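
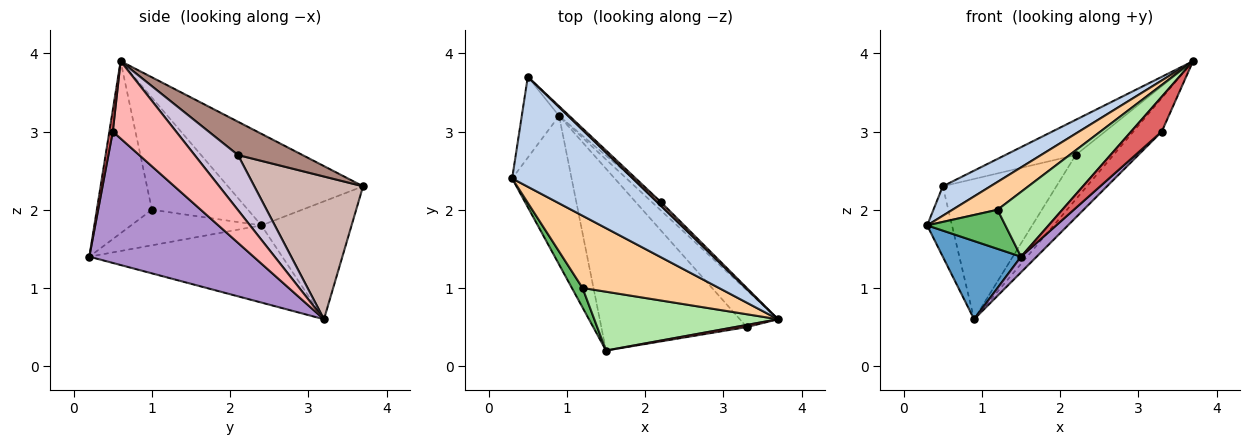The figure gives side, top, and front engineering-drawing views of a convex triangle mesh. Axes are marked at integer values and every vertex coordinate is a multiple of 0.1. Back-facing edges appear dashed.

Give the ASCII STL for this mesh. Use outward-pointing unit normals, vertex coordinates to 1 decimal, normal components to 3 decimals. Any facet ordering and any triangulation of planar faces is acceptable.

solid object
 facet normal -0.754 -0.306 -0.581
  outer loop
   vertex 0.9 3.2 0.6
   vertex 1.5 0.2 1.4
   vertex 0.3 2.4 1.8
  endloop
 endfacet
 facet normal -0.591 -0.209 0.779
  outer loop
   vertex 0.5 3.7 2.3
   vertex 0.3 2.4 1.8
   vertex 3.7 0.6 3.9
  endloop
 endfacet
 facet normal -0.922 0.254 -0.292
  outer loop
   vertex 0.5 3.7 2.3
   vertex 0.9 3.2 0.6
   vertex 0.3 2.4 1.8
  endloop
 endfacet
 facet normal -0.608 -0.285 0.741
  outer loop
   vertex 1.2 1.0 2.0
   vertex 3.7 0.6 3.9
   vertex 0.3 2.4 1.8
  endloop
 endfacet
 facet normal -0.830 -0.498 0.249
  outer loop
   vertex 1.2 1.0 2.0
   vertex 0.3 2.4 1.8
   vertex 1.5 0.2 1.4
  endloop
 endfacet
 facet normal -0.533 -0.626 0.569
  outer loop
   vertex 1.2 1.0 2.0
   vertex 1.5 0.2 1.4
   vertex 3.7 0.6 3.9
  endloop
 endfacet
 facet normal 0.111 -0.992 0.061
  outer loop
   vertex 3.3 0.5 3.0
   vertex 3.7 0.6 3.9
   vertex 1.5 0.2 1.4
  endloop
 endfacet
 facet normal 0.831 0.374 -0.411
  outer loop
   vertex 3.3 0.5 3.0
   vertex 0.9 3.2 0.6
   vertex 3.7 0.6 3.9
  endloop
 endfacet
 facet normal 0.669 -0.064 -0.741
  outer loop
   vertex 3.3 0.5 3.0
   vertex 1.5 0.2 1.4
   vertex 0.9 3.2 0.6
  endloop
 endfacet
 facet normal 0.749 0.651 -0.123
  outer loop
   vertex 2.2 2.1 2.7
   vertex 3.7 0.6 3.9
   vertex 0.9 3.2 0.6
  endloop
 endfacet
 facet normal 0.674 0.735 0.077
  outer loop
   vertex 2.2 2.1 2.7
   vertex 0.5 3.7 2.3
   vertex 3.7 0.6 3.9
  endloop
 endfacet
 facet normal 0.691 0.721 -0.050
  outer loop
   vertex 2.2 2.1 2.7
   vertex 0.9 3.2 0.6
   vertex 0.5 3.7 2.3
  endloop
 endfacet
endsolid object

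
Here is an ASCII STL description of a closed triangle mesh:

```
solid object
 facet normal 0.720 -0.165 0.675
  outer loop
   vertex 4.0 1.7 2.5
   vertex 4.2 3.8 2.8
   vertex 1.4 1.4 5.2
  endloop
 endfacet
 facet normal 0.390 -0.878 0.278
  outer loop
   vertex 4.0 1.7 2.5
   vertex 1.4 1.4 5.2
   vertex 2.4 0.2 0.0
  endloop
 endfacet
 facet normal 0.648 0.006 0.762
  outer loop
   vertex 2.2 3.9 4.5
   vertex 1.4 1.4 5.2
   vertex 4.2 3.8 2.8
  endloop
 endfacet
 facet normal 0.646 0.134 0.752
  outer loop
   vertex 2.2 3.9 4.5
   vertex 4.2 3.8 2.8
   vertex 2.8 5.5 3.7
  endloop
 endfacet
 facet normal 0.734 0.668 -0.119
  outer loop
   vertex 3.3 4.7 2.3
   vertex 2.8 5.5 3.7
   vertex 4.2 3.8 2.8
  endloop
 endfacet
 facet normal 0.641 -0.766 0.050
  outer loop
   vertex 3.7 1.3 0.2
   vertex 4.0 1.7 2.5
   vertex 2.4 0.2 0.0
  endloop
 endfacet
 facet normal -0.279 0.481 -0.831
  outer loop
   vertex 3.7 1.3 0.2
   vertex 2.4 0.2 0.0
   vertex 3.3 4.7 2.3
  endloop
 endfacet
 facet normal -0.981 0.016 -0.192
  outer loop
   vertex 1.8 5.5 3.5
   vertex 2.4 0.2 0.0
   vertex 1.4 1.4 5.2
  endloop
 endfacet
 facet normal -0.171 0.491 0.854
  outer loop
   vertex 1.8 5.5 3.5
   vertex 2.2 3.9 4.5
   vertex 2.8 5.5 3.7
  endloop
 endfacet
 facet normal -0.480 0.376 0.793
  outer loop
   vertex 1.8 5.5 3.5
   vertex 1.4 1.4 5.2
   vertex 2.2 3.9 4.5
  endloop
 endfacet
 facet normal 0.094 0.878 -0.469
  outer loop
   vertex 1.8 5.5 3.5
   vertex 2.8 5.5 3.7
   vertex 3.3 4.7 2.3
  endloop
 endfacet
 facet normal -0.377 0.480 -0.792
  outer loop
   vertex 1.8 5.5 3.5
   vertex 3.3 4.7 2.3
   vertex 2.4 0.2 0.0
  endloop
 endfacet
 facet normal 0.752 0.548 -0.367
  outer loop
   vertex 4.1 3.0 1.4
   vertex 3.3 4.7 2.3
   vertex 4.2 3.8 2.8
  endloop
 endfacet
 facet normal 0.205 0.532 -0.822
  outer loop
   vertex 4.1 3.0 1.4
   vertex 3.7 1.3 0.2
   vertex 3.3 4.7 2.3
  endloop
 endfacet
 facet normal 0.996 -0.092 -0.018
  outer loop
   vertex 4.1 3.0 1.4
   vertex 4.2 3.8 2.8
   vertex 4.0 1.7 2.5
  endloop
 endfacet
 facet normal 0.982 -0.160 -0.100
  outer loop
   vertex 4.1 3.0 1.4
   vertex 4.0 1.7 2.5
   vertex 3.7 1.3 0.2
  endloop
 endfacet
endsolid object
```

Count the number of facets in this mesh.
16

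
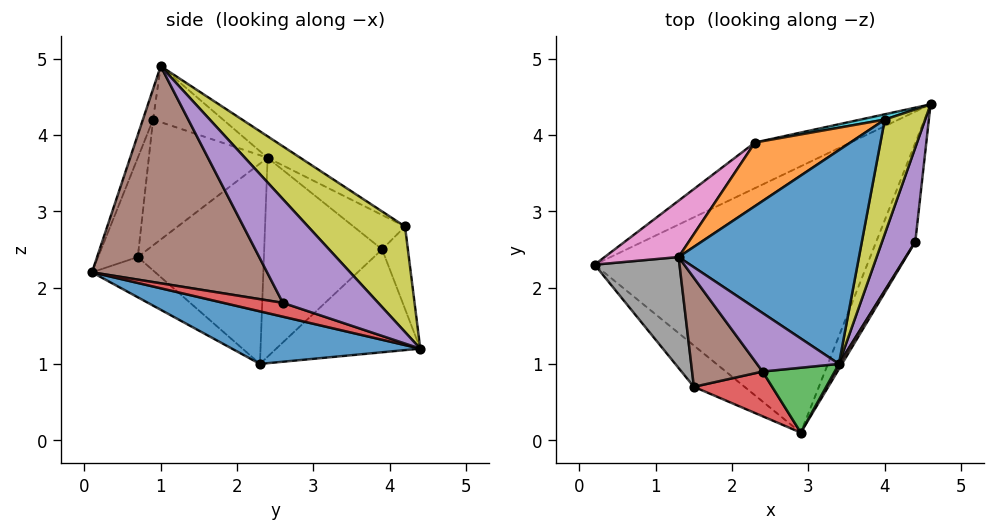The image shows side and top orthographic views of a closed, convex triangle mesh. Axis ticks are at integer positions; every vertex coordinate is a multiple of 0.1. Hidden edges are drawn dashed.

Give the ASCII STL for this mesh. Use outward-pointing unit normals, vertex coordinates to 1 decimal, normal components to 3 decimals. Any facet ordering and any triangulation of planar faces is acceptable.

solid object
 facet normal 0.181 -0.290 -0.940
  outer loop
   vertex 2.9 0.1 2.2
   vertex 0.2 2.3 1.0
   vertex 4.6 4.4 1.2
  endloop
 endfacet
 facet normal -0.388 0.848 -0.361
  outer loop
   vertex 2.3 3.9 2.5
   vertex 4.6 4.4 1.2
   vertex 0.2 2.3 1.0
  endloop
 endfacet
 facet normal -0.400 -0.766 -0.504
  outer loop
   vertex 1.5 0.7 2.4
   vertex 0.2 2.3 1.0
   vertex 2.9 0.1 2.2
  endloop
 endfacet
 facet normal 0.315 -0.331 -0.889
  outer loop
   vertex 4.4 2.6 1.8
   vertex 2.9 0.1 2.2
   vertex 4.6 4.4 1.2
  endloop
 endfacet
 facet normal 0.952 -0.004 0.305
  outer loop
   vertex 4.4 2.6 1.8
   vertex 4.6 4.4 1.2
   vertex 3.4 1.0 4.9
  endloop
 endfacet
 facet normal 0.858 -0.513 0.012
  outer loop
   vertex 4.4 2.6 1.8
   vertex 3.4 1.0 4.9
   vertex 2.9 0.1 2.2
  endloop
 endfacet
 facet normal -0.695 0.670 0.259
  outer loop
   vertex 1.3 2.4 3.7
   vertex 2.3 3.9 2.5
   vertex 0.2 2.3 1.0
  endloop
 endfacet
 facet normal -0.853 -0.377 0.361
  outer loop
   vertex 1.3 2.4 3.7
   vertex 0.2 2.3 1.0
   vertex 1.5 0.7 2.4
  endloop
 endfacet
 facet normal 0.932 0.060 0.357
  outer loop
   vertex 4.0 4.2 2.8
   vertex 3.4 1.0 4.9
   vertex 4.6 4.4 1.2
  endloop
 endfacet
 facet normal -0.183 0.982 0.054
  outer loop
   vertex 4.0 4.2 2.8
   vertex 4.6 4.4 1.2
   vertex 2.3 3.9 2.5
  endloop
 endfacet
 facet normal -0.098 0.559 0.823
  outer loop
   vertex 4.0 4.2 2.8
   vertex 1.3 2.4 3.7
   vertex 3.4 1.0 4.9
  endloop
 endfacet
 facet normal -0.242 0.699 0.672
  outer loop
   vertex 4.0 4.2 2.8
   vertex 2.3 3.9 2.5
   vertex 1.3 2.4 3.7
  endloop
 endfacet
 facet normal -0.143 -0.931 0.337
  outer loop
   vertex 2.4 0.9 4.2
   vertex 2.9 0.1 2.2
   vertex 3.4 1.0 4.9
  endloop
 endfacet
 facet normal -0.346 -0.898 0.273
  outer loop
   vertex 2.4 0.9 4.2
   vertex 1.5 0.7 2.4
   vertex 2.9 0.1 2.2
  endloop
 endfacet
 facet normal -0.559 -0.137 0.818
  outer loop
   vertex 2.4 0.9 4.2
   vertex 3.4 1.0 4.9
   vertex 1.3 2.4 3.7
  endloop
 endfacet
 facet normal -0.787 -0.430 0.441
  outer loop
   vertex 2.4 0.9 4.2
   vertex 1.3 2.4 3.7
   vertex 1.5 0.7 2.4
  endloop
 endfacet
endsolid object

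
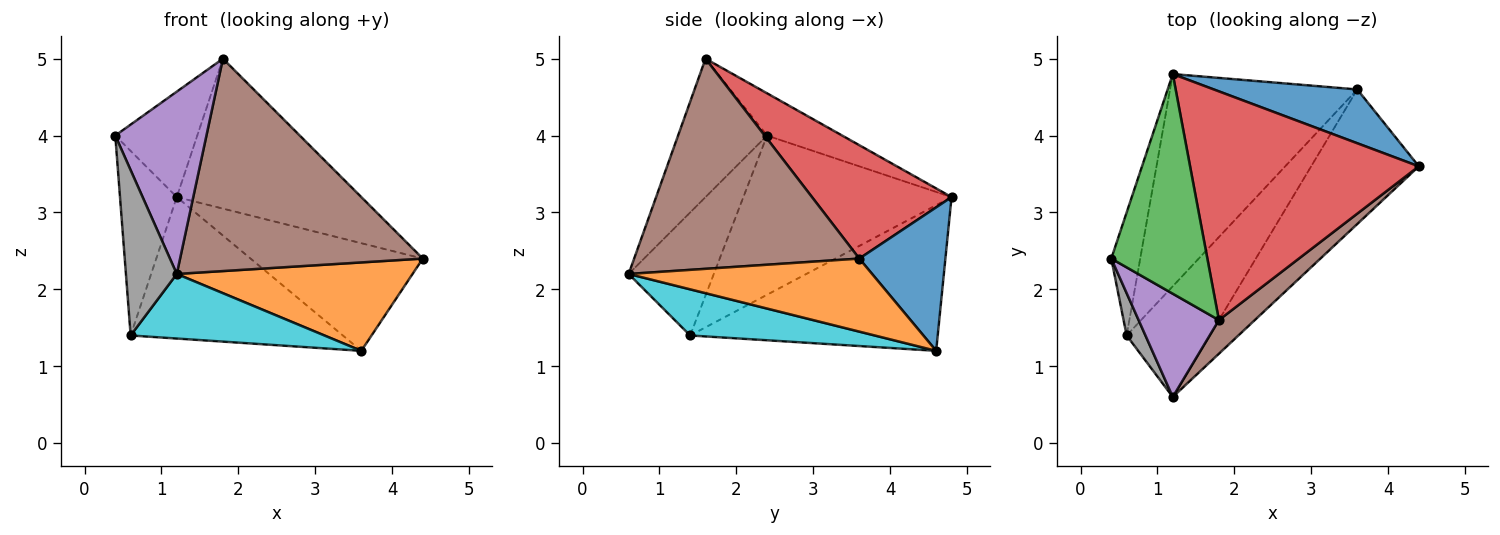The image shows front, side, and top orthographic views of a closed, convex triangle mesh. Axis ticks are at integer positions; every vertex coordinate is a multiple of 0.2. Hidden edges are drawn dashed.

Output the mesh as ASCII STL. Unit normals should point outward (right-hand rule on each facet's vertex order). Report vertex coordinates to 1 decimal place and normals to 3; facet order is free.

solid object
 facet normal 0.408 0.816 0.408
  outer loop
   vertex 3.6 4.6 1.2
   vertex 1.2 4.8 3.2
   vertex 4.4 3.6 2.4
  endloop
 endfacet
 facet normal 0.493 -0.478 -0.727
  outer loop
   vertex 3.6 4.6 1.2
   vertex 4.4 3.6 2.4
   vertex 1.2 0.6 2.2
  endloop
 endfacet
 facet normal -0.369 0.402 0.838
  outer loop
   vertex 1.8 1.6 5.0
   vertex 1.2 4.8 3.2
   vertex 0.4 2.4 4.0
  endloop
 endfacet
 facet normal 0.383 0.506 0.773
  outer loop
   vertex 1.8 1.6 5.0
   vertex 4.4 3.6 2.4
   vertex 1.2 4.8 3.2
  endloop
 endfacet
 facet normal -0.647 -0.663 0.376
  outer loop
   vertex 1.8 1.6 5.0
   vertex 0.4 2.4 4.0
   vertex 1.2 0.6 2.2
  endloop
 endfacet
 facet normal 0.676 -0.728 0.115
  outer loop
   vertex 1.8 1.6 5.0
   vertex 1.2 0.6 2.2
   vertex 4.4 3.6 2.4
  endloop
 endfacet
 facet normal -0.950 0.259 -0.173
  outer loop
   vertex 0.6 1.4 1.4
   vertex 0.4 2.4 4.0
   vertex 1.2 4.8 3.2
  endloop
 endfacet
 facet normal -0.851 -0.508 0.130
  outer loop
   vertex 0.6 1.4 1.4
   vertex 1.2 0.6 2.2
   vertex 0.4 2.4 4.0
  endloop
 endfacet
 facet normal -0.543 0.466 -0.699
  outer loop
   vertex 0.6 1.4 1.4
   vertex 1.2 4.8 3.2
   vertex 3.6 4.6 1.2
  endloop
 endfacet
 facet normal 0.433 -0.454 -0.779
  outer loop
   vertex 0.6 1.4 1.4
   vertex 3.6 4.6 1.2
   vertex 1.2 0.6 2.2
  endloop
 endfacet
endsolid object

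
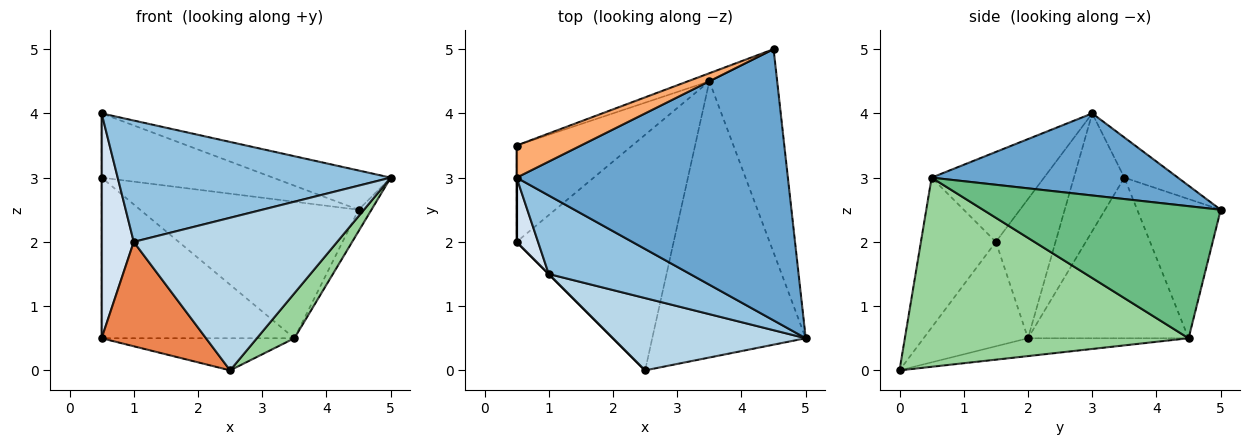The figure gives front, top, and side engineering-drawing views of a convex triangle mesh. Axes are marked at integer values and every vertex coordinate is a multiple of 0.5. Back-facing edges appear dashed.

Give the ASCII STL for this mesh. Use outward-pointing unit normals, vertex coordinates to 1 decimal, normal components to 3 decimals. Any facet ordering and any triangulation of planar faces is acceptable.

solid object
 facet normal 0.287 0.137 0.948
  outer loop
   vertex 4.5 5.0 2.5
   vertex 0.5 3.0 4.0
   vertex 5.0 0.5 3.0
  endloop
 endfacet
 facet normal -0.327 -0.793 0.513
  outer loop
   vertex 1.0 1.5 2.0
   vertex 5.0 0.5 3.0
   vertex 0.5 3.0 4.0
  endloop
 endfacet
 facet normal -0.316 -0.857 0.406
  outer loop
   vertex 1.0 1.5 2.0
   vertex 2.5 0.0 0.0
   vertex 5.0 0.5 3.0
  endloop
 endfacet
 facet normal -0.873 -0.470 0.134
  outer loop
   vertex 1.0 1.5 2.0
   vertex 0.5 3.0 4.0
   vertex 0.5 2.0 0.5
  endloop
 endfacet
 facet normal -0.707 -0.707 0.000
  outer loop
   vertex 1.0 1.5 2.0
   vertex 0.5 2.0 0.5
   vertex 2.5 0.0 0.0
  endloop
 endfacet
 facet normal -0.269 0.861 0.431
  outer loop
   vertex 0.5 3.5 3.0
   vertex 0.5 3.0 4.0
   vertex 4.5 5.0 2.5
  endloop
 endfacet
 facet normal -1.000 0.000 0.000
  outer loop
   vertex 0.5 3.5 3.0
   vertex 0.5 2.0 0.5
   vertex 0.5 3.0 4.0
  endloop
 endfacet
 facet normal -0.112 0.134 -0.985
  outer loop
   vertex 3.5 4.5 0.5
   vertex 2.5 0.0 0.0
   vertex 0.5 2.0 0.5
  endloop
 endfacet
 facet normal 0.889 0.048 -0.456
  outer loop
   vertex 3.5 4.5 0.5
   vertex 4.5 5.0 2.5
   vertex 5.0 0.5 3.0
  endloop
 endfacet
 facet normal 0.773 -0.102 -0.627
  outer loop
   vertex 3.5 4.5 0.5
   vertex 5.0 0.5 3.0
   vertex 2.5 0.0 0.0
  endloop
 endfacet
 facet normal -0.357 0.933 -0.055
  outer loop
   vertex 3.5 4.5 0.5
   vertex 0.5 3.5 3.0
   vertex 4.5 5.0 2.5
  endloop
 endfacet
 facet normal -0.581 0.698 -0.419
  outer loop
   vertex 3.5 4.5 0.5
   vertex 0.5 2.0 0.5
   vertex 0.5 3.5 3.0
  endloop
 endfacet
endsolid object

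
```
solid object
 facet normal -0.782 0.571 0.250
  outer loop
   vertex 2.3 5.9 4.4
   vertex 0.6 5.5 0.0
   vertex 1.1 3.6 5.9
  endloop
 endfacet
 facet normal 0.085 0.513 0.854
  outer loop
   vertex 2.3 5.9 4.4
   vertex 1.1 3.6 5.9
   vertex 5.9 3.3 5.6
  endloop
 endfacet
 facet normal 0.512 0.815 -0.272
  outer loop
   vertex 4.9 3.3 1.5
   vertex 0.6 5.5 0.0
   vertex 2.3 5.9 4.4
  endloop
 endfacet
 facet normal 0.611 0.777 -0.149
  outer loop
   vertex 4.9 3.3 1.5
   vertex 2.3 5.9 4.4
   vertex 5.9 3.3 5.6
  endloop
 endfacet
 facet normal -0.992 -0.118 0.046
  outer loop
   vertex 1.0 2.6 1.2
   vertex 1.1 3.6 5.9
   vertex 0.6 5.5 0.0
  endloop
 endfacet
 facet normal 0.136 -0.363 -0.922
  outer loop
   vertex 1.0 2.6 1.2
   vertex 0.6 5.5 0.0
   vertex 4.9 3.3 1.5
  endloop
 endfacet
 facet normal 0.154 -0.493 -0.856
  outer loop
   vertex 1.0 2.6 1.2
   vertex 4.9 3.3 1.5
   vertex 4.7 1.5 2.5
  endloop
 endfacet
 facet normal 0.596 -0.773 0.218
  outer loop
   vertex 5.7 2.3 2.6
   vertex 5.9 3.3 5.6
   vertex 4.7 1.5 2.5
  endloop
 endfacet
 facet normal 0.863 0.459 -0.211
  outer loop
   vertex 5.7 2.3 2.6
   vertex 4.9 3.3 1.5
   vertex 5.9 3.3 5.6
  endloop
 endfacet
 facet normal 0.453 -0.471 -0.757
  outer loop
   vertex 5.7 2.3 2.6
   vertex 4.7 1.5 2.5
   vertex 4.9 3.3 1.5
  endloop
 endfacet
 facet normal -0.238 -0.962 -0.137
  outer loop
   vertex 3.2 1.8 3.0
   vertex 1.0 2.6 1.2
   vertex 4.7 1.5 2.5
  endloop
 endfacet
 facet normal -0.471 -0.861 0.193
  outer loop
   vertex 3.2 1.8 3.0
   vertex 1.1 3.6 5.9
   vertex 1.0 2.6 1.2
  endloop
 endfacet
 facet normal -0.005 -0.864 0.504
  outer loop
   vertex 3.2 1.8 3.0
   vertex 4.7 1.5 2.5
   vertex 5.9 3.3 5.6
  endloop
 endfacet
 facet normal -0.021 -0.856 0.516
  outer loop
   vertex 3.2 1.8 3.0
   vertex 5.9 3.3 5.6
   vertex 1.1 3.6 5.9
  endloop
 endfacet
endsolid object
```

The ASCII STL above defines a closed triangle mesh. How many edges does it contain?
21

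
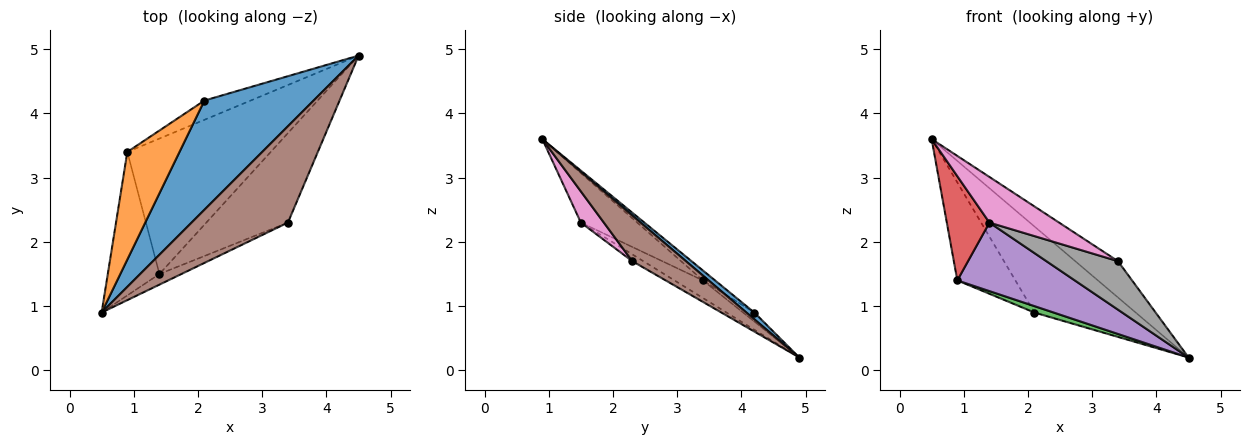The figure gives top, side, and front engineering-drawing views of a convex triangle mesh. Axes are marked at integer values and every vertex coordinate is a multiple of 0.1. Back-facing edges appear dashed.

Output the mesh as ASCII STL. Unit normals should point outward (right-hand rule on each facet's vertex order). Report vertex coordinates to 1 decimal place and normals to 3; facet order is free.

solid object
 facet normal 0.048 0.618 0.784
  outer loop
   vertex 2.1 4.2 0.9
   vertex 0.5 0.9 3.6
   vertex 4.5 4.9 0.2
  endloop
 endfacet
 facet normal -0.139 0.667 0.732
  outer loop
   vertex 0.9 3.4 1.4
   vertex 0.5 0.9 3.6
   vertex 2.1 4.2 0.9
  endloop
 endfacet
 facet normal -0.181 -0.311 -0.933
  outer loop
   vertex 0.9 3.4 1.4
   vertex 2.1 4.2 0.9
   vertex 4.5 4.9 0.2
  endloop
 endfacet
 facet normal -0.613 -0.464 -0.639
  outer loop
   vertex 1.4 1.5 2.3
   vertex 0.5 0.9 3.6
   vertex 0.9 3.4 1.4
  endloop
 endfacet
 facet normal -0.109 -0.449 -0.887
  outer loop
   vertex 1.4 1.5 2.3
   vertex 0.9 3.4 1.4
   vertex 4.5 4.9 0.2
  endloop
 endfacet
 facet normal 0.405 0.322 0.856
  outer loop
   vertex 3.4 2.3 1.7
   vertex 4.5 4.9 0.2
   vertex 0.5 0.9 3.6
  endloop
 endfacet
 facet normal 0.306 -0.927 -0.216
  outer loop
   vertex 3.4 2.3 1.7
   vertex 0.5 0.9 3.6
   vertex 1.4 1.5 2.3
  endloop
 endfacet
 facet normal -0.073 -0.475 -0.877
  outer loop
   vertex 3.4 2.3 1.7
   vertex 1.4 1.5 2.3
   vertex 4.5 4.9 0.2
  endloop
 endfacet
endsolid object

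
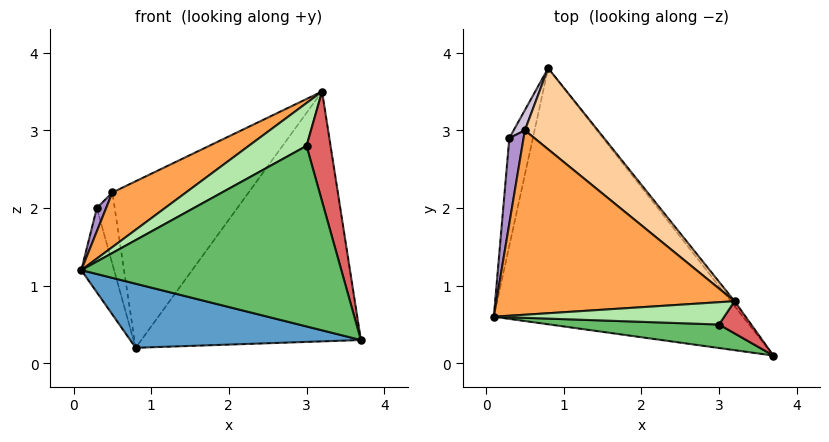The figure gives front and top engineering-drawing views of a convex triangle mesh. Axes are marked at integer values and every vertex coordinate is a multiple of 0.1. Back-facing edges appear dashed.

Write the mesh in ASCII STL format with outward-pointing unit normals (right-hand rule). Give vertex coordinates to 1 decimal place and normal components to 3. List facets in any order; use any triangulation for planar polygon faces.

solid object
 facet normal -0.266 -0.234 -0.935
  outer loop
   vertex 0.8 3.8 0.2
   vertex 3.7 0.1 0.3
   vertex 0.1 0.6 1.2
  endloop
 endfacet
 facet normal 0.787 0.617 -0.012
  outer loop
   vertex 3.2 0.8 3.5
   vertex 3.7 0.1 0.3
   vertex 0.8 3.8 0.2
  endloop
 endfacet
 facet normal -0.570 -0.233 0.788
  outer loop
   vertex 0.5 3.0 2.2
   vertex 0.1 0.6 1.2
   vertex 3.2 0.8 3.5
  endloop
 endfacet
 facet normal 0.463 0.797 0.388
  outer loop
   vertex 0.5 3.0 2.2
   vertex 3.2 0.8 3.5
   vertex 0.8 3.8 0.2
  endloop
 endfacet
 facet normal -0.105 -0.986 0.128
  outer loop
   vertex 3.0 0.5 2.8
   vertex 0.1 0.6 1.2
   vertex 3.7 0.1 0.3
  endloop
 endfacet
 facet normal -0.274 -0.853 0.444
  outer loop
   vertex 3.0 0.5 2.8
   vertex 3.2 0.8 3.5
   vertex 0.1 0.6 1.2
  endloop
 endfacet
 facet normal 0.415 -0.873 0.256
  outer loop
   vertex 3.0 0.5 2.8
   vertex 3.7 0.1 0.3
   vertex 3.2 0.8 3.5
  endloop
 endfacet
 facet normal -0.969 0.152 -0.193
  outer loop
   vertex 0.3 2.9 2.0
   vertex 0.8 3.8 0.2
   vertex 0.1 0.6 1.2
  endloop
 endfacet
 facet normal -0.640 -0.202 0.741
  outer loop
   vertex 0.3 2.9 2.0
   vertex 0.1 0.6 1.2
   vertex 0.5 3.0 2.2
  endloop
 endfacet
 facet normal -0.602 0.769 0.217
  outer loop
   vertex 0.3 2.9 2.0
   vertex 0.5 3.0 2.2
   vertex 0.8 3.8 0.2
  endloop
 endfacet
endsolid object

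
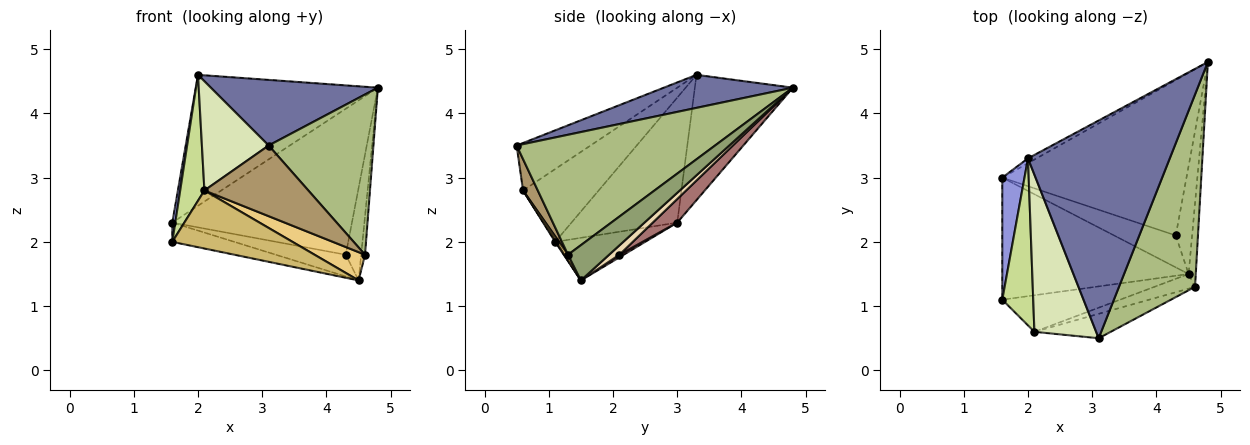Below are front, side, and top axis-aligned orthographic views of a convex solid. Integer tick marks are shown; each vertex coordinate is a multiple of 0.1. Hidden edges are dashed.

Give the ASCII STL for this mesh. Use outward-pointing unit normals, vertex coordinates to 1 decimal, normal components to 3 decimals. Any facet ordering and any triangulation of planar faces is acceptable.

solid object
 facet normal 0.218 -0.282 0.935
  outer loop
   vertex 2.0 3.3 4.6
   vertex 3.1 0.5 3.5
   vertex 4.8 4.8 4.4
  endloop
 endfacet
 facet normal -0.220 0.152 -0.963
  outer loop
   vertex 1.6 3.0 2.3
   vertex 4.5 1.5 1.4
   vertex 1.6 1.1 2.0
  endloop
 endfacet
 facet normal -0.984 -0.028 0.175
  outer loop
   vertex 1.6 3.0 2.3
   vertex 1.6 1.1 2.0
   vertex 2.0 3.3 4.6
  endloop
 endfacet
 facet normal -0.474 0.880 -0.032
  outer loop
   vertex 1.6 3.0 2.3
   vertex 2.0 3.3 4.6
   vertex 4.8 4.8 4.4
  endloop
 endfacet
 facet normal 0.976 0.091 -0.198
  outer loop
   vertex 4.6 1.3 1.8
   vertex 4.5 1.5 1.4
   vertex 4.8 4.8 4.4
  endloop
 endfacet
 facet normal 0.771 -0.407 0.489
  outer loop
   vertex 4.6 1.3 1.8
   vertex 4.8 4.8 4.4
   vertex 3.1 0.5 3.5
  endloop
 endfacet
 facet normal -0.883 -0.283 0.375
  outer loop
   vertex 2.1 0.6 2.8
   vertex 2.0 3.3 4.6
   vertex 1.6 1.1 2.0
  endloop
 endfacet
 facet normal -0.534 -0.483 0.694
  outer loop
   vertex 2.1 0.6 2.8
   vertex 3.1 0.5 3.5
   vertex 2.0 3.3 4.6
  endloop
 endfacet
 facet normal 0.133 -0.937 -0.324
  outer loop
   vertex 2.1 0.6 2.8
   vertex 4.6 1.3 1.8
   vertex 3.1 0.5 3.5
  endloop
 endfacet
 facet normal 0.006 -0.846 -0.533
  outer loop
   vertex 2.1 0.6 2.8
   vertex 1.6 1.1 2.0
   vertex 4.5 1.5 1.4
  endloop
 endfacet
 facet normal 0.064 -0.886 -0.459
  outer loop
   vertex 2.1 0.6 2.8
   vertex 4.5 1.5 1.4
   vertex 4.6 1.3 1.8
  endloop
 endfacet
 facet normal 0.398 0.597 -0.697
  outer loop
   vertex 4.3 2.1 1.8
   vertex 4.8 4.8 4.4
   vertex 4.5 1.5 1.4
  endloop
 endfacet
 facet normal 0.093 0.682 -0.726
  outer loop
   vertex 4.3 2.1 1.8
   vertex 1.6 3.0 2.3
   vertex 4.8 4.8 4.4
  endloop
 endfacet
 facet normal 0.034 0.562 -0.826
  outer loop
   vertex 4.3 2.1 1.8
   vertex 4.5 1.5 1.4
   vertex 1.6 3.0 2.3
  endloop
 endfacet
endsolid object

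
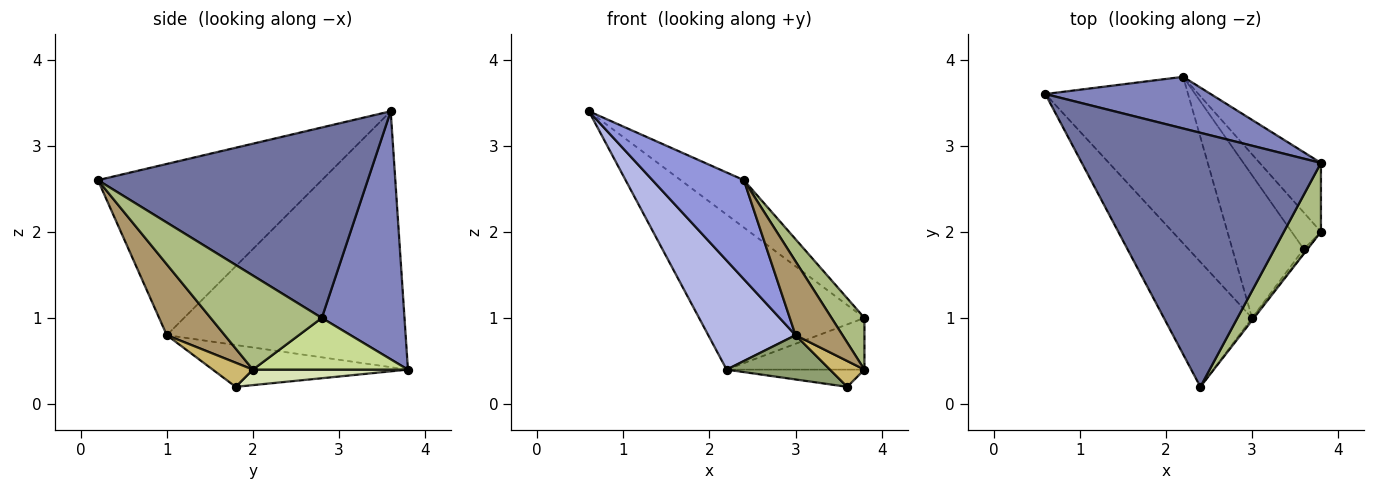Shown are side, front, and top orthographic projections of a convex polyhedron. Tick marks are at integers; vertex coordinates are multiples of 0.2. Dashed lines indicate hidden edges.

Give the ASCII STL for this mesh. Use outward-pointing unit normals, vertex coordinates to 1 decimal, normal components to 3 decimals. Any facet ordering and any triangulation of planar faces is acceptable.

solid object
 facet normal 0.617 0.144 0.774
  outer loop
   vertex 2.4 0.2 2.6
   vertex 3.8 2.8 1.0
   vertex 0.6 3.6 3.4
  endloop
 endfacet
 facet normal 0.429 0.857 0.286
  outer loop
   vertex 2.2 3.8 0.4
   vertex 0.6 3.6 3.4
   vertex 3.8 2.8 1.0
  endloop
 endfacet
 facet normal -0.836 -0.341 -0.430
  outer loop
   vertex 3.0 1.0 0.8
   vertex 2.4 0.2 2.6
   vertex 0.6 3.6 3.4
  endloop
 endfacet
 facet normal -0.832 -0.304 -0.464
  outer loop
   vertex 3.0 1.0 0.8
   vertex 0.6 3.6 3.4
   vertex 2.2 3.8 0.4
  endloop
 endfacet
 facet normal -0.489 -0.259 -0.833
  outer loop
   vertex 3.0 1.0 0.8
   vertex 2.2 3.8 0.4
   vertex 3.6 1.8 0.2
  endloop
 endfacet
 facet normal 0.897 -0.265 0.354
  outer loop
   vertex 3.8 2.0 0.4
   vertex 3.8 2.8 1.0
   vertex 2.4 0.2 2.6
  endloop
 endfacet
 facet normal 0.559 0.497 -0.663
  outer loop
   vertex 3.8 2.0 0.4
   vertex 2.2 3.8 0.4
   vertex 3.8 2.8 1.0
  endloop
 endfacet
 facet normal 0.432 0.384 -0.816
  outer loop
   vertex 3.8 2.0 0.4
   vertex 3.6 1.8 0.2
   vertex 2.2 3.8 0.4
  endloop
 endfacet
 facet normal 0.777 -0.630 -0.021
  outer loop
   vertex 3.8 2.0 0.4
   vertex 2.4 0.2 2.6
   vertex 3.0 1.0 0.8
  endloop
 endfacet
 facet normal 0.755 -0.647 -0.108
  outer loop
   vertex 3.8 2.0 0.4
   vertex 3.0 1.0 0.8
   vertex 3.6 1.8 0.2
  endloop
 endfacet
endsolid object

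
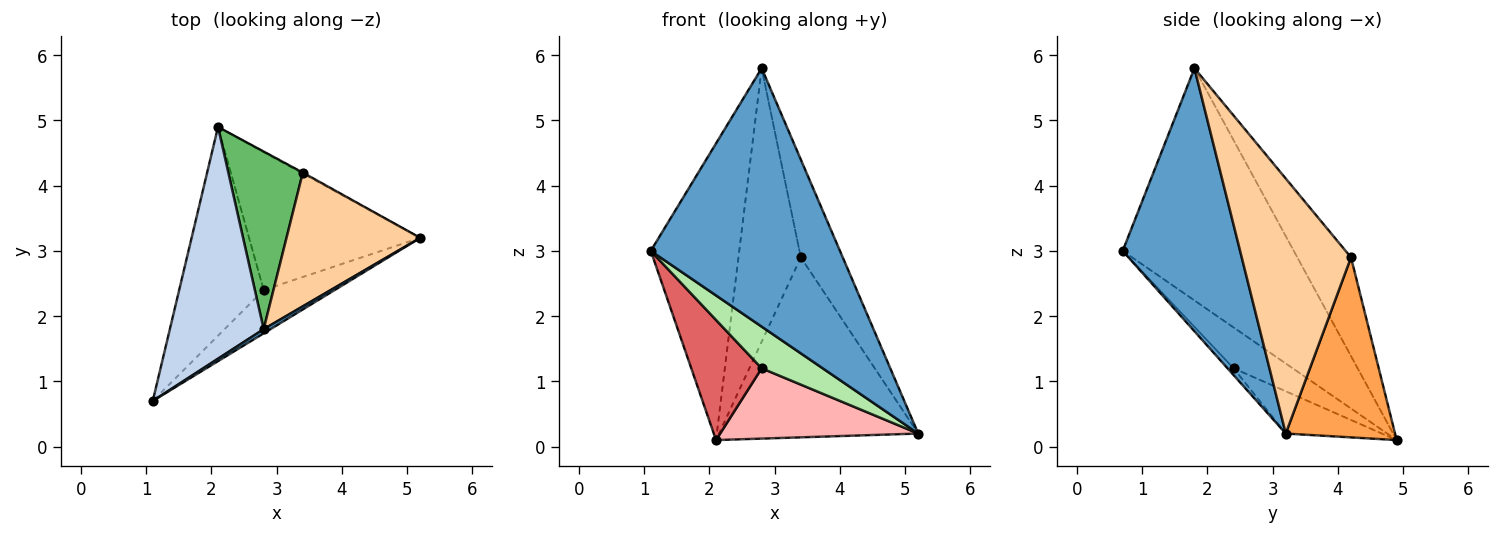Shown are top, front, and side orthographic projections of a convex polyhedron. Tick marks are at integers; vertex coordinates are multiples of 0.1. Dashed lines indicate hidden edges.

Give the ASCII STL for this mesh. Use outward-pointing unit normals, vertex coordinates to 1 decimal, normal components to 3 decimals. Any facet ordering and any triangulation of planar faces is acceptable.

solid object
 facet normal 0.527 -0.850 0.014
  outer loop
   vertex 2.8 1.8 5.8
   vertex 1.1 0.7 3.0
   vertex 5.2 3.2 0.2
  endloop
 endfacet
 facet normal -0.836 0.432 0.338
  outer loop
   vertex 2.8 1.8 5.8
   vertex 2.1 4.9 0.1
   vertex 1.1 0.7 3.0
  endloop
 endfacet
 facet normal 0.481 0.877 -0.004
  outer loop
   vertex 3.4 4.2 2.9
   vertex 5.2 3.2 0.2
   vertex 2.1 4.9 0.1
  endloop
 endfacet
 facet normal 0.838 0.322 0.440
  outer loop
   vertex 3.4 4.2 2.9
   vertex 2.8 1.8 5.8
   vertex 5.2 3.2 0.2
  endloop
 endfacet
 facet normal -0.585 0.680 0.442
  outer loop
   vertex 3.4 4.2 2.9
   vertex 2.1 4.9 0.1
   vertex 2.8 1.8 5.8
  endloop
 endfacet
 facet normal -0.069 -0.692 -0.719
  outer loop
   vertex 2.8 2.4 1.2
   vertex 5.2 3.2 0.2
   vertex 1.1 0.7 3.0
  endloop
 endfacet
 facet normal -0.386 -0.460 -0.799
  outer loop
   vertex 2.8 2.4 1.2
   vertex 1.1 0.7 3.0
   vertex 2.1 4.9 0.1
  endloop
 endfacet
 facet normal -0.215 -0.443 -0.870
  outer loop
   vertex 2.8 2.4 1.2
   vertex 2.1 4.9 0.1
   vertex 5.2 3.2 0.2
  endloop
 endfacet
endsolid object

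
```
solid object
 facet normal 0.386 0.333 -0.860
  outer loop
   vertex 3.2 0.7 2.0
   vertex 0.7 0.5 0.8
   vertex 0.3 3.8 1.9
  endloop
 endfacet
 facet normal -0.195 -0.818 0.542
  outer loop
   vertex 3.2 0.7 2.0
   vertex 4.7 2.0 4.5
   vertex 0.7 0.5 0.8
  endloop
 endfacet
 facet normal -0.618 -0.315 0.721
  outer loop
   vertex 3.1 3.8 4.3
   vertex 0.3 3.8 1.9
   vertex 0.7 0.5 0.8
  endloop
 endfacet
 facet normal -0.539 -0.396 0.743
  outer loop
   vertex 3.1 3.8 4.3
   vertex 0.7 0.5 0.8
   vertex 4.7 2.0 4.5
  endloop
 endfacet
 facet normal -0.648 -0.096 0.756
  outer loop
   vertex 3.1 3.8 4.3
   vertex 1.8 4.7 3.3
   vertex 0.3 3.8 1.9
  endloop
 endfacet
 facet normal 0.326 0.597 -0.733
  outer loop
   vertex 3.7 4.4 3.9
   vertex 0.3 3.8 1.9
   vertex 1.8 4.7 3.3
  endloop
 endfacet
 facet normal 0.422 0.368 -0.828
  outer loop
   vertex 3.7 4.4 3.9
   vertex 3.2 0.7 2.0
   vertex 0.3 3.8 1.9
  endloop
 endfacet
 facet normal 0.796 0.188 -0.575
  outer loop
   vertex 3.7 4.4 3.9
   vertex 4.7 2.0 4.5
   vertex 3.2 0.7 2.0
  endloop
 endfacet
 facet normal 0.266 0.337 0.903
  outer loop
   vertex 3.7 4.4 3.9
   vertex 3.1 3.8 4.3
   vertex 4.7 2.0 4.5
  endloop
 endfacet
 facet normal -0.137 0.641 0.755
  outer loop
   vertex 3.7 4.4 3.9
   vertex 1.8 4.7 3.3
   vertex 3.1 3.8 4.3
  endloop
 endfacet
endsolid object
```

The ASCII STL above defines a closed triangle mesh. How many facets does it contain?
10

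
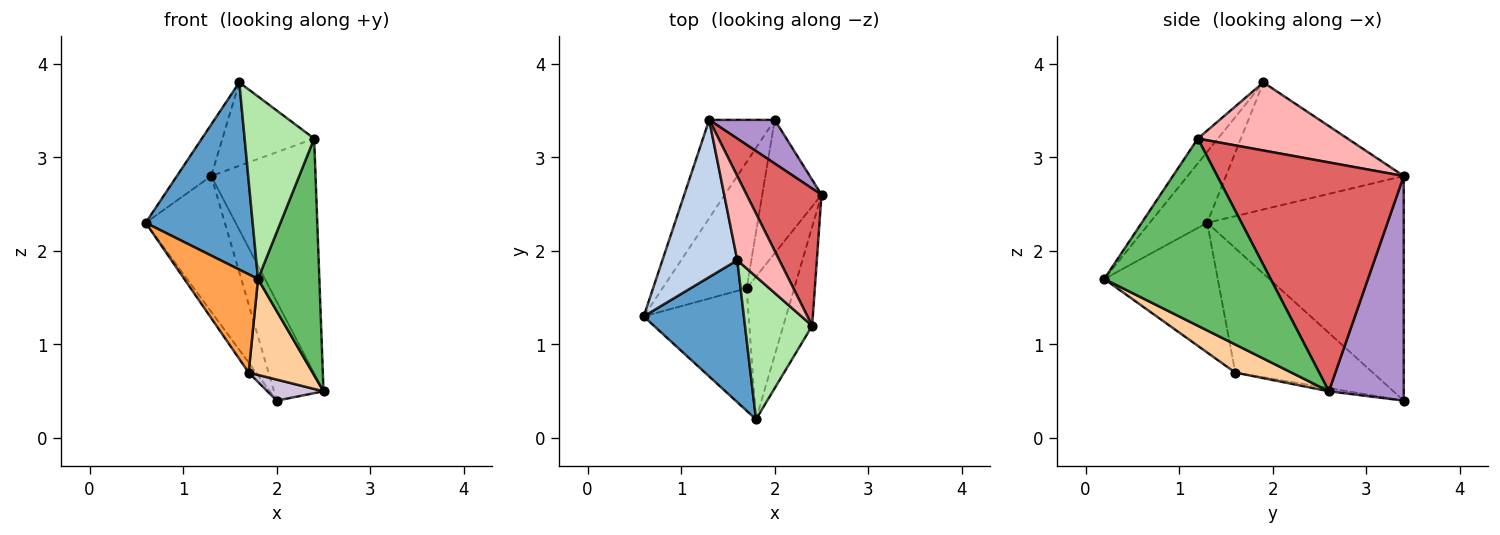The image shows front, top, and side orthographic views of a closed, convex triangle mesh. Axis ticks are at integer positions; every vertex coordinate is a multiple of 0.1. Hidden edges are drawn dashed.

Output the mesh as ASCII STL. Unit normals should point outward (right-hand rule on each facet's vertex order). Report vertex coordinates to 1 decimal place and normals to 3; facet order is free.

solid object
 facet normal -0.394 -0.732 0.555
  outer loop
   vertex 1.6 1.9 3.8
   vertex 0.6 1.3 2.3
   vertex 1.8 0.2 1.7
  endloop
 endfacet
 facet normal -0.850 0.164 0.501
  outer loop
   vertex 1.3 3.4 2.8
   vertex 0.6 1.3 2.3
   vertex 1.6 1.9 3.8
  endloop
 endfacet
 facet normal -0.694 -0.451 -0.562
  outer loop
   vertex 1.7 1.6 0.7
   vertex 1.8 0.2 1.7
   vertex 0.6 1.3 2.3
  endloop
 endfacet
 facet normal 0.440 -0.501 -0.745
  outer loop
   vertex 1.7 1.6 0.7
   vertex 2.5 2.6 0.5
   vertex 1.8 0.2 1.7
  endloop
 endfacet
 facet normal 0.929 -0.342 -0.143
  outer loop
   vertex 2.4 1.2 3.2
   vertex 1.8 0.2 1.7
   vertex 2.5 2.6 0.5
  endloop
 endfacet
 facet normal -0.222 -0.768 0.601
  outer loop
   vertex 2.4 1.2 3.2
   vertex 1.6 1.9 3.8
   vertex 1.8 0.2 1.7
  endloop
 endfacet
 facet normal 0.839 0.469 0.275
  outer loop
   vertex 2.4 1.2 3.2
   vertex 2.5 2.6 0.5
   vertex 1.3 3.4 2.8
  endloop
 endfacet
 facet normal 0.754 0.462 0.467
  outer loop
   vertex 2.4 1.2 3.2
   vertex 1.3 3.4 2.8
   vertex 1.6 1.9 3.8
  endloop
 endfacet
 facet normal 0.810 0.536 0.236
  outer loop
   vertex 2.0 3.4 0.4
   vertex 1.3 3.4 2.8
   vertex 2.5 2.6 0.5
  endloop
 endfacet
 facet normal -0.052 -0.156 -0.986
  outer loop
   vertex 2.0 3.4 0.4
   vertex 2.5 2.6 0.5
   vertex 1.7 1.6 0.7
  endloop
 endfacet
 facet normal -0.895 0.361 -0.261
  outer loop
   vertex 2.0 3.4 0.4
   vertex 0.6 1.3 2.3
   vertex 1.3 3.4 2.8
  endloop
 endfacet
 facet normal -0.827 0.044 -0.560
  outer loop
   vertex 2.0 3.4 0.4
   vertex 1.7 1.6 0.7
   vertex 0.6 1.3 2.3
  endloop
 endfacet
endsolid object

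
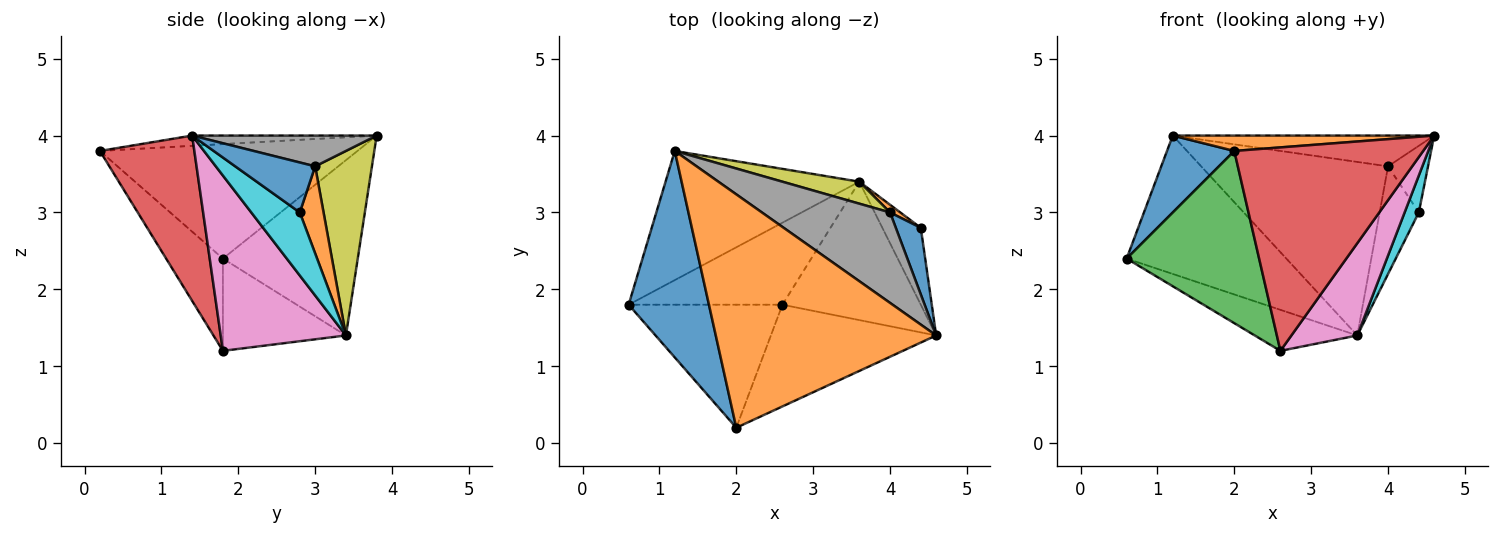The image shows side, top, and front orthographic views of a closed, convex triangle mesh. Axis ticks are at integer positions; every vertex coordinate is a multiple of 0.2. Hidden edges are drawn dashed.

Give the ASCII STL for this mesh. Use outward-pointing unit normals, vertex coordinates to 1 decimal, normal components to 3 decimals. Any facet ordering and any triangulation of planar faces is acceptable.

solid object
 facet normal -0.801 -0.209 0.562
  outer loop
   vertex 2.0 0.2 3.8
   vertex 1.2 3.8 4.0
   vertex 0.6 1.8 2.4
  endloop
 endfacet
 facet normal -0.046 -0.066 0.997
  outer loop
   vertex 2.0 0.2 3.8
   vertex 4.6 1.4 4.0
   vertex 1.2 3.8 4.0
  endloop
 endfacet
 facet normal -0.329 -0.768 -0.549
  outer loop
   vertex 2.0 0.2 3.8
   vertex 0.6 1.8 2.4
   vertex 2.6 1.8 1.2
  endloop
 endfacet
 facet normal 0.408 -0.816 -0.408
  outer loop
   vertex 2.0 0.2 3.8
   vertex 2.6 1.8 1.2
   vertex 4.6 1.4 4.0
  endloop
 endfacet
 facet normal -0.525 0.622 -0.581
  outer loop
   vertex 3.6 3.4 1.4
   vertex 0.6 1.8 2.4
   vertex 1.2 3.8 4.0
  endloop
 endfacet
 facet normal -0.473 0.394 -0.788
  outer loop
   vertex 3.6 3.4 1.4
   vertex 2.6 1.8 1.2
   vertex 0.6 1.8 2.4
  endloop
 endfacet
 facet normal 0.725 -0.382 -0.573
  outer loop
   vertex 3.6 3.4 1.4
   vertex 4.6 1.4 4.0
   vertex 2.6 1.8 1.2
  endloop
 endfacet
 facet normal 0.222 0.314 0.923
  outer loop
   vertex 4.0 3.0 3.6
   vertex 1.2 3.8 4.0
   vertex 4.6 1.4 4.0
  endloop
 endfacet
 facet normal 0.289 0.950 0.120
  outer loop
   vertex 4.0 3.0 3.6
   vertex 3.6 3.4 1.4
   vertex 1.2 3.8 4.0
  endloop
 endfacet
 facet normal 0.828 -0.242 -0.505
  outer loop
   vertex 4.4 2.8 3.0
   vertex 4.6 1.4 4.0
   vertex 3.6 3.4 1.4
  endloop
 endfacet
 facet normal 0.816 0.408 0.408
  outer loop
   vertex 4.4 2.8 3.0
   vertex 4.0 3.0 3.6
   vertex 4.6 1.4 4.0
  endloop
 endfacet
 facet normal 0.518 0.853 0.061
  outer loop
   vertex 4.4 2.8 3.0
   vertex 3.6 3.4 1.4
   vertex 4.0 3.0 3.6
  endloop
 endfacet
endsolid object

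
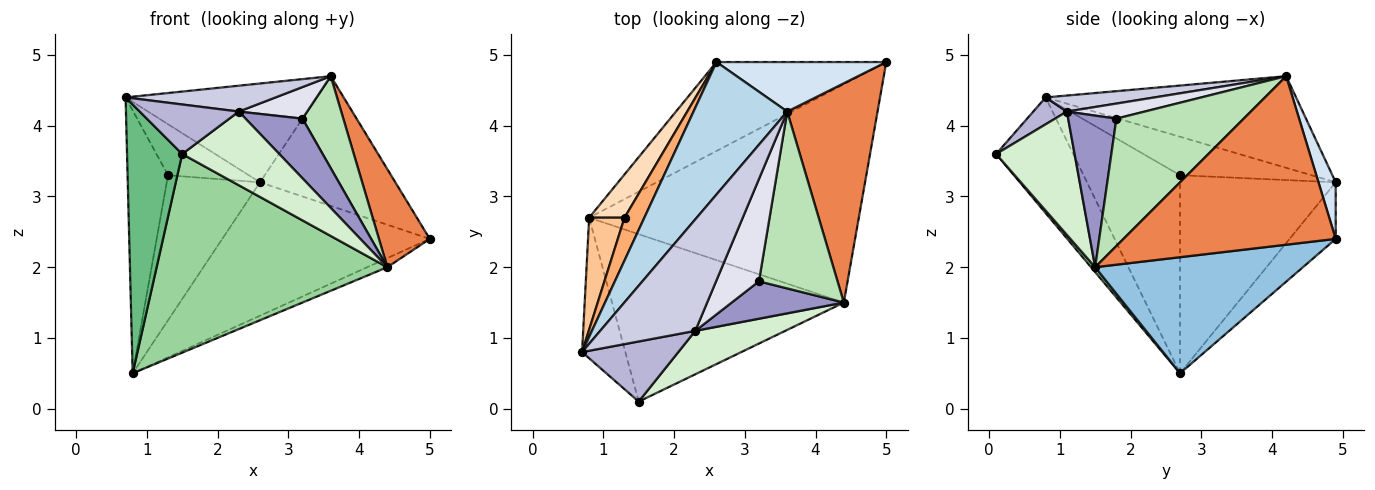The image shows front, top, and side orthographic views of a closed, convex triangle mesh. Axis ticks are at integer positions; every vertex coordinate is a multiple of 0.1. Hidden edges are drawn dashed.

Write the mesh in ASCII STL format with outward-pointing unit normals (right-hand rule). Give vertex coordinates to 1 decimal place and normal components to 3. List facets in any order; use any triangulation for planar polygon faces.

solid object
 facet normal -0.182 0.818 -0.545
  outer loop
   vertex 0.8 2.7 0.5
   vertex 2.6 4.9 3.2
   vertex 5.0 4.9 2.4
  endloop
 endfacet
 facet normal 0.395 0.038 -0.918
  outer loop
   vertex 4.4 1.5 2.0
   vertex 0.8 2.7 0.5
   vertex 5.0 4.9 2.4
  endloop
 endfacet
 facet normal -0.617 0.471 0.631
  outer loop
   vertex 3.6 4.2 4.7
   vertex 2.6 4.9 3.2
   vertex 0.7 0.8 4.4
  endloop
 endfacet
 facet normal 0.118 0.928 0.354
  outer loop
   vertex 3.6 4.2 4.7
   vertex 5.0 4.9 2.4
   vertex 2.6 4.9 3.2
  endloop
 endfacet
 facet normal 0.862 -0.207 0.462
  outer loop
   vertex 3.6 4.2 4.7
   vertex 4.4 1.5 2.0
   vertex 5.0 4.9 2.4
  endloop
 endfacet
 facet normal -0.780 0.479 0.402
  outer loop
   vertex 1.3 2.7 3.3
   vertex 0.7 0.8 4.4
   vertex 2.6 4.9 3.2
  endloop
 endfacet
 facet normal -0.910 0.381 0.162
  outer loop
   vertex 1.3 2.7 3.3
   vertex 0.8 2.7 0.5
   vertex 0.7 0.8 4.4
  endloop
 endfacet
 facet normal -0.848 0.508 0.151
  outer loop
   vertex 1.3 2.7 3.3
   vertex 2.6 4.9 3.2
   vertex 0.8 2.7 0.5
  endloop
 endfacet
 facet normal -0.778 -0.557 -0.291
  outer loop
   vertex 1.5 0.1 3.6
   vertex 0.7 0.8 4.4
   vertex 0.8 2.7 0.5
  endloop
 endfacet
 facet normal 0.014 -0.765 -0.644
  outer loop
   vertex 1.5 0.1 3.6
   vertex 0.8 2.7 0.5
   vertex 4.4 1.5 2.0
  endloop
 endfacet
 facet normal 0.821 -0.263 0.507
  outer loop
   vertex 3.2 1.8 4.1
   vertex 4.4 1.5 2.0
   vertex 3.6 4.2 4.7
  endloop
 endfacet
 facet normal 0.571 -0.707 0.417
  outer loop
   vertex 2.3 1.1 4.2
   vertex 1.5 0.1 3.6
   vertex 4.4 1.5 2.0
  endloop
 endfacet
 facet normal 0.583 -0.688 0.432
  outer loop
   vertex 2.3 1.1 4.2
   vertex 4.4 1.5 2.0
   vertex 3.2 1.8 4.1
  endloop
 endfacet
 facet normal 0.211 -0.621 0.755
  outer loop
   vertex 2.3 1.1 4.2
   vertex 0.7 0.8 4.4
   vertex 1.5 0.1 3.6
  endloop
 endfacet
 facet normal 0.162 -0.223 0.961
  outer loop
   vertex 2.3 1.1 4.2
   vertex 3.6 4.2 4.7
   vertex 0.7 0.8 4.4
  endloop
 endfacet
 facet normal 0.318 -0.279 0.906
  outer loop
   vertex 2.3 1.1 4.2
   vertex 3.2 1.8 4.1
   vertex 3.6 4.2 4.7
  endloop
 endfacet
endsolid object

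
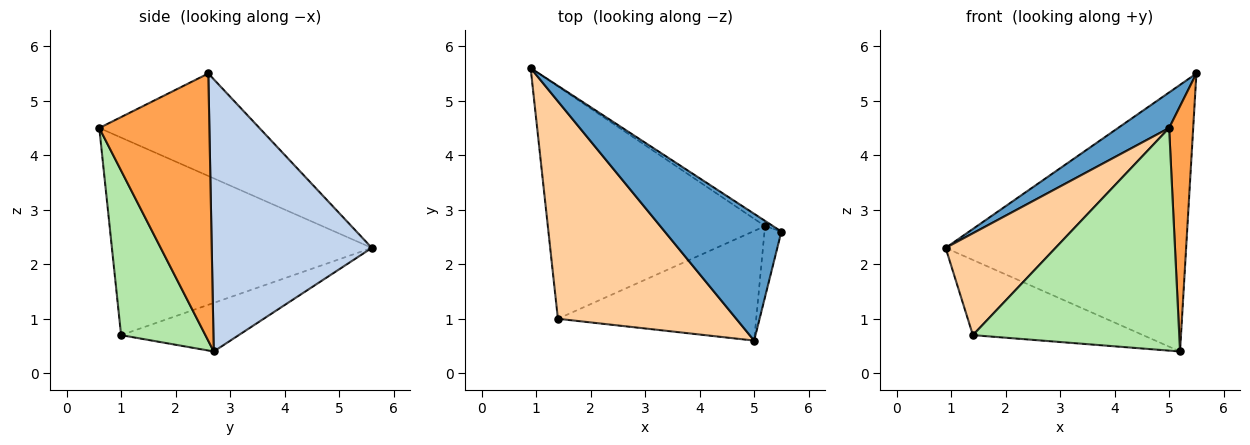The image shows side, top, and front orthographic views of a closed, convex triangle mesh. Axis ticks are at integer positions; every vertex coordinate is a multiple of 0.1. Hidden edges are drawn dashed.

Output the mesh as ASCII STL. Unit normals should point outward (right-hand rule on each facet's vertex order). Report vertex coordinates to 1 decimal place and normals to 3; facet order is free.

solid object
 facet normal -0.646 -0.206 0.735
  outer loop
   vertex 5.0 0.6 4.5
   vertex 5.5 2.6 5.5
   vertex 0.9 5.6 2.3
  endloop
 endfacet
 facet normal 0.554 0.832 -0.016
  outer loop
   vertex 5.2 2.7 0.4
   vertex 0.9 5.6 2.3
   vertex 5.5 2.6 5.5
  endloop
 endfacet
 facet normal 0.975 -0.213 -0.062
  outer loop
   vertex 5.2 2.7 0.4
   vertex 5.5 2.6 5.5
   vertex 5.0 0.6 4.5
  endloop
 endfacet
 facet normal -0.708 -0.299 0.639
  outer loop
   vertex 1.4 1.0 0.7
   vertex 5.0 0.6 4.5
   vertex 0.9 5.6 2.3
  endloop
 endfacet
 facet normal -0.208 0.301 -0.931
  outer loop
   vertex 1.4 1.0 0.7
   vertex 0.9 5.6 2.3
   vertex 5.2 2.7 0.4
  endloop
 endfacet
 facet normal 0.344 -0.842 -0.415
  outer loop
   vertex 1.4 1.0 0.7
   vertex 5.2 2.7 0.4
   vertex 5.0 0.6 4.5
  endloop
 endfacet
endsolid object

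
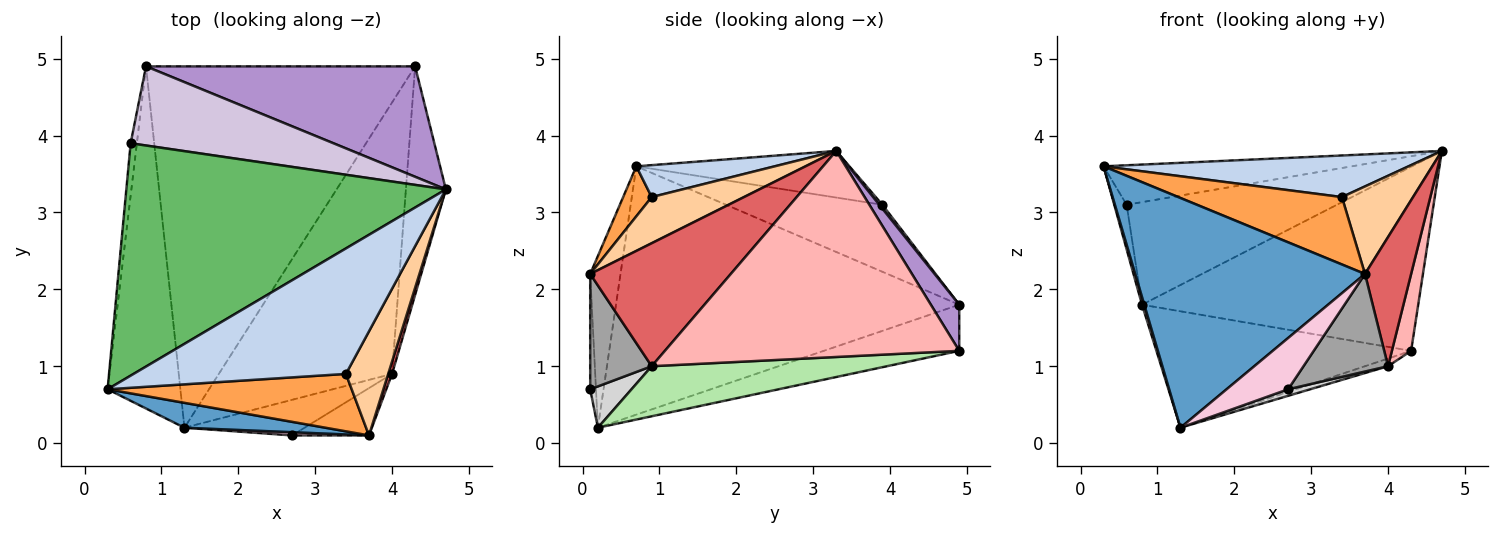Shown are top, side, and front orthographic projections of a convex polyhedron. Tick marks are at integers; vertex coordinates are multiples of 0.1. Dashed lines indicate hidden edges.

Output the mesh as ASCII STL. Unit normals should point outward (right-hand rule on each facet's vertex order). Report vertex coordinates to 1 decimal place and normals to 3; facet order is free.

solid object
 facet normal -0.130 -0.986 0.107
  outer loop
   vertex 1.3 0.2 0.2
   vertex 3.7 0.1 2.2
   vertex 0.3 0.7 3.6
  endloop
 endfacet
 facet normal 0.141 -0.311 0.940
  outer loop
   vertex 3.4 0.9 3.2
   vertex 4.7 3.3 3.8
   vertex 0.3 0.7 3.6
  endloop
 endfacet
 facet normal 0.132 -0.754 0.643
  outer loop
   vertex 3.4 0.9 3.2
   vertex 0.3 0.7 3.6
   vertex 3.7 0.1 2.2
  endloop
 endfacet
 facet normal 0.641 -0.494 0.588
  outer loop
   vertex 3.4 0.9 3.2
   vertex 3.7 0.1 2.2
   vertex 4.7 3.3 3.8
  endloop
 endfacet
 facet normal -0.142 0.166 0.976
  outer loop
   vertex 0.6 3.9 3.1
   vertex 0.3 0.7 3.6
   vertex 4.7 3.3 3.8
  endloop
 endfacet
 facet normal 0.277 0.027 -0.960
  outer loop
   vertex 4.0 0.9 1.0
   vertex 1.3 0.2 0.2
   vertex 4.3 4.9 1.2
  endloop
 endfacet
 facet normal 0.950 -0.312 0.030
  outer loop
   vertex 4.0 0.9 1.0
   vertex 4.7 3.3 3.8
   vertex 3.7 0.1 2.2
  endloop
 endfacet
 facet normal 0.980 -0.064 -0.190
  outer loop
   vertex 4.0 0.9 1.0
   vertex 4.3 4.9 1.2
   vertex 4.7 3.3 3.8
  endloop
 endfacet
 facet normal 0.088 0.854 0.512
  outer loop
   vertex 0.8 4.9 1.8
   vertex 4.7 3.3 3.8
   vertex 4.3 4.9 1.2
  endloop
 endfacet
 facet normal 0.012 0.792 0.611
  outer loop
   vertex 0.8 4.9 1.8
   vertex 0.6 3.9 3.1
   vertex 4.7 3.3 3.8
  endloop
 endfacet
 facet normal -0.161 0.303 -0.939
  outer loop
   vertex 0.8 4.9 1.8
   vertex 4.3 4.9 1.2
   vertex 1.3 0.2 0.2
  endloop
 endfacet
 facet normal -0.960 -0.006 -0.281
  outer loop
   vertex 0.8 4.9 1.8
   vertex 1.3 0.2 0.2
   vertex 0.3 0.7 3.6
  endloop
 endfacet
 facet normal -0.993 0.079 -0.092
  outer loop
   vertex 0.8 4.9 1.8
   vertex 0.3 0.7 3.6
   vertex 0.6 3.9 3.1
  endloop
 endfacet
 facet normal -0.093 -0.994 0.062
  outer loop
   vertex 2.7 0.1 0.7
   vertex 3.7 0.1 2.2
   vertex 1.3 0.2 0.2
  endloop
 endfacet
 facet normal 0.548 -0.753 -0.365
  outer loop
   vertex 2.7 0.1 0.7
   vertex 4.0 0.9 1.0
   vertex 3.7 0.1 2.2
  endloop
 endfacet
 facet normal 0.320 -0.171 -0.932
  outer loop
   vertex 2.7 0.1 0.7
   vertex 1.3 0.2 0.2
   vertex 4.0 0.9 1.0
  endloop
 endfacet
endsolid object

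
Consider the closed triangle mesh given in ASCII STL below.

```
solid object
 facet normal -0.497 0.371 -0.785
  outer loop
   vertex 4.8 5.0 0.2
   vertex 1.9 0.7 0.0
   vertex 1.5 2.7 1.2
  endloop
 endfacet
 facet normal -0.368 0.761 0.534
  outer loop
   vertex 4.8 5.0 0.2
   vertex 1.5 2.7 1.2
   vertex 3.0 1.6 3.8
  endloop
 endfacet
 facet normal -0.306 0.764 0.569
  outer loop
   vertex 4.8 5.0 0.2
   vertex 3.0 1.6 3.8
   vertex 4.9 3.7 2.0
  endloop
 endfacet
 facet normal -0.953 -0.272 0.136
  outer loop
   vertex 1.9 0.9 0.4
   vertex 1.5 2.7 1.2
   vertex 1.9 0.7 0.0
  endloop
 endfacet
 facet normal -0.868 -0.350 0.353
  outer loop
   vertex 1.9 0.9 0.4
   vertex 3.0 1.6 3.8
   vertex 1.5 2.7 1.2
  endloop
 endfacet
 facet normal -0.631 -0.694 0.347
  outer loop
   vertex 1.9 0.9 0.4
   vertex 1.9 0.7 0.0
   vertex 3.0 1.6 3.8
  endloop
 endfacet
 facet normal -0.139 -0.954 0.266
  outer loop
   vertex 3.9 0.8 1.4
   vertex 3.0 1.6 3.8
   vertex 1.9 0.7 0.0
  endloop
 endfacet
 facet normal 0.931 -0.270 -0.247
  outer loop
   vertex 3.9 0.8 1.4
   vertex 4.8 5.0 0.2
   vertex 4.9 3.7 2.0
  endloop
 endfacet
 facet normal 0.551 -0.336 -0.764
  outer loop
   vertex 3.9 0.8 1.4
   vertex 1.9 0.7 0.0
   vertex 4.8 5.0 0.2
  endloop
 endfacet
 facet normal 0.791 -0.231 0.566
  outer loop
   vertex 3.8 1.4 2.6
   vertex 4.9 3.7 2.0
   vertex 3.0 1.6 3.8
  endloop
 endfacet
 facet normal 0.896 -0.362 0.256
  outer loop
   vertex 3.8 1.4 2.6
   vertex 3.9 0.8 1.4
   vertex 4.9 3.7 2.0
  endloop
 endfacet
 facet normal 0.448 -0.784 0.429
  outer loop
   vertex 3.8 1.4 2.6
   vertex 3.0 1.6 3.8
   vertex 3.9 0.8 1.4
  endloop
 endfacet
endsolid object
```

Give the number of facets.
12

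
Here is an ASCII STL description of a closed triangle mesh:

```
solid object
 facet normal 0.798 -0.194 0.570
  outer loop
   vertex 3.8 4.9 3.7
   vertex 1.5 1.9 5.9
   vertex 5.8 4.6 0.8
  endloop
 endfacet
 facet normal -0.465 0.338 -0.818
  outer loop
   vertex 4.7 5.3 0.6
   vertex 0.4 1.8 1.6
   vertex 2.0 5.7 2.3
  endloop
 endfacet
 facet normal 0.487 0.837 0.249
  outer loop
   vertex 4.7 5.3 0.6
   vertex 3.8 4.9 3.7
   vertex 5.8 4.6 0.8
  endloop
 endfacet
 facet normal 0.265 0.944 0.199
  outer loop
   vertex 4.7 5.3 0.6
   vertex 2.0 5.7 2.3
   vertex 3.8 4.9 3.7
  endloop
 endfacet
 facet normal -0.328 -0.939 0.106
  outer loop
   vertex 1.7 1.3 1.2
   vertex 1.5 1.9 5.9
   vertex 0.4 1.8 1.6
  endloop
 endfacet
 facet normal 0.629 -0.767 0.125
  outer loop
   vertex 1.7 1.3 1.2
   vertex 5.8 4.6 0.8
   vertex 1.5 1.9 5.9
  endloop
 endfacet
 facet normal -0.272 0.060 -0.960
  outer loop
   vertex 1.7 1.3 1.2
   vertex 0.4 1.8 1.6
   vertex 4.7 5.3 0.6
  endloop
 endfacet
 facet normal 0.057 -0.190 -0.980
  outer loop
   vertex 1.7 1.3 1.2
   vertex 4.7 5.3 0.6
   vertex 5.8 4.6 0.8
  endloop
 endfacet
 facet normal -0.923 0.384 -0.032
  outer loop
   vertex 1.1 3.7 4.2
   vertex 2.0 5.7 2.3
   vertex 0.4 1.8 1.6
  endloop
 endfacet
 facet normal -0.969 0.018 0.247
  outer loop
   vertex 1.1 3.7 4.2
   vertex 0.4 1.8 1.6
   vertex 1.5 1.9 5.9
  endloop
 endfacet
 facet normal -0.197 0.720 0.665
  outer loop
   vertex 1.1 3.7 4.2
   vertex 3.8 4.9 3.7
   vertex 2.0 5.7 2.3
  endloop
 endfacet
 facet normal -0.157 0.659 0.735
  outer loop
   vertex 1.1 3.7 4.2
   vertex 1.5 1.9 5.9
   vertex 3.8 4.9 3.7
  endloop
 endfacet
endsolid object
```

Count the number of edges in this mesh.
18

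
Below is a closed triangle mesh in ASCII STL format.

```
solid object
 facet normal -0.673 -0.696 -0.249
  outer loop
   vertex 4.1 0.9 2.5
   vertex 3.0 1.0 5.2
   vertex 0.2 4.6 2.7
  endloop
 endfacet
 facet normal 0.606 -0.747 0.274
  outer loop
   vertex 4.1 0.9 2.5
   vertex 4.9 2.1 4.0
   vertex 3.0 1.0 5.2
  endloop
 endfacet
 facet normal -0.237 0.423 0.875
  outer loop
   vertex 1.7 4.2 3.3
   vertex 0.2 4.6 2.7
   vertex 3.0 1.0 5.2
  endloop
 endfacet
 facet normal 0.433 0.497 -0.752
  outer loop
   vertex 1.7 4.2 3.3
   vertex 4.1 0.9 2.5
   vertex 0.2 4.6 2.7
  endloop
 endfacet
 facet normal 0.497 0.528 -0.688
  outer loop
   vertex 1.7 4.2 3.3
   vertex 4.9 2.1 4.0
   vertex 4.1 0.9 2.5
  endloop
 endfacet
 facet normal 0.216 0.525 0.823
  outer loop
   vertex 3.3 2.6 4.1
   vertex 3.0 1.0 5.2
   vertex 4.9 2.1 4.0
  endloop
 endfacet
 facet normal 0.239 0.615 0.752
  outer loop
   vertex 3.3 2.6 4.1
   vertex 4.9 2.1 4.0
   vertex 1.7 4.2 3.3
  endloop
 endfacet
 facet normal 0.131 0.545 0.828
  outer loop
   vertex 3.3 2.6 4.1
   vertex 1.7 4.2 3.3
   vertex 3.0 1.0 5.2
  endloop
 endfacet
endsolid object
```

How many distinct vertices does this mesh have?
6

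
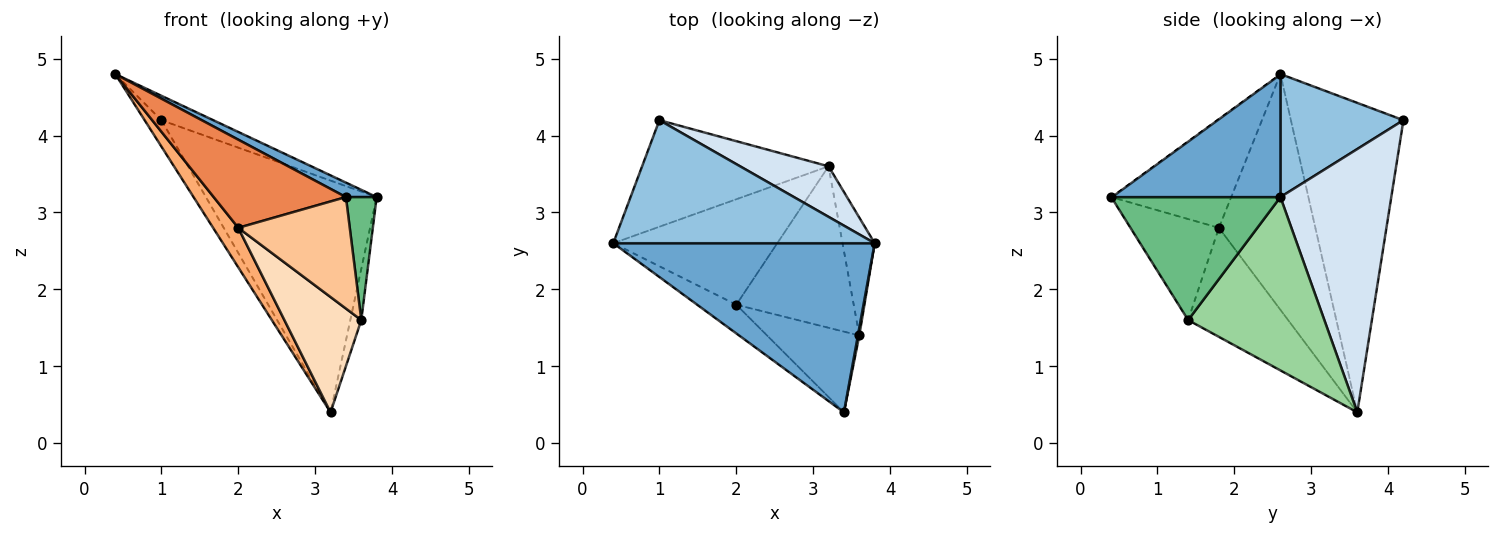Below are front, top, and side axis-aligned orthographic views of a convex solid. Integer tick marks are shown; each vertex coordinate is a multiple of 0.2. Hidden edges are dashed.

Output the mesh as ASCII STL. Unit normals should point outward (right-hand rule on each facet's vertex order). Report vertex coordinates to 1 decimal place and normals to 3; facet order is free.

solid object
 facet normal 0.425 -0.077 0.902
  outer loop
   vertex 3.4 0.4 3.2
   vertex 3.8 2.6 3.2
   vertex 0.4 2.6 4.8
  endloop
 endfacet
 facet normal 0.419 0.177 0.891
  outer loop
   vertex 1.0 4.2 4.2
   vertex 0.4 2.6 4.8
   vertex 3.8 2.6 3.2
  endloop
 endfacet
 facet normal -0.850 0.127 -0.512
  outer loop
   vertex 1.0 4.2 4.2
   vertex 3.2 3.6 0.4
   vertex 0.4 2.6 4.8
  endloop
 endfacet
 facet normal 0.536 0.825 0.180
  outer loop
   vertex 1.0 4.2 4.2
   vertex 3.8 2.6 3.2
   vertex 3.2 3.6 0.4
  endloop
 endfacet
 facet normal -0.653 -0.720 -0.234
  outer loop
   vertex 2.0 1.8 2.8
   vertex 3.4 0.4 3.2
   vertex 0.4 2.6 4.8
  endloop
 endfacet
 facet normal -0.803 -0.209 -0.558
  outer loop
   vertex 2.0 1.8 2.8
   vertex 0.4 2.6 4.8
   vertex 3.2 3.6 0.4
  endloop
 endfacet
 facet normal -0.540 -0.681 -0.493
  outer loop
   vertex 3.6 1.4 1.6
   vertex 3.4 0.4 3.2
   vertex 2.0 1.8 2.8
  endloop
 endfacet
 facet normal -0.603 -0.464 -0.649
  outer loop
   vertex 3.6 1.4 1.6
   vertex 2.0 1.8 2.8
   vertex 3.2 3.6 0.4
  endloop
 endfacet
 facet normal 0.984 -0.179 0.011
  outer loop
   vertex 3.6 1.4 1.6
   vertex 3.8 2.6 3.2
   vertex 3.4 0.4 3.2
  endloop
 endfacet
 facet normal 0.980 0.079 -0.182
  outer loop
   vertex 3.6 1.4 1.6
   vertex 3.2 3.6 0.4
   vertex 3.8 2.6 3.2
  endloop
 endfacet
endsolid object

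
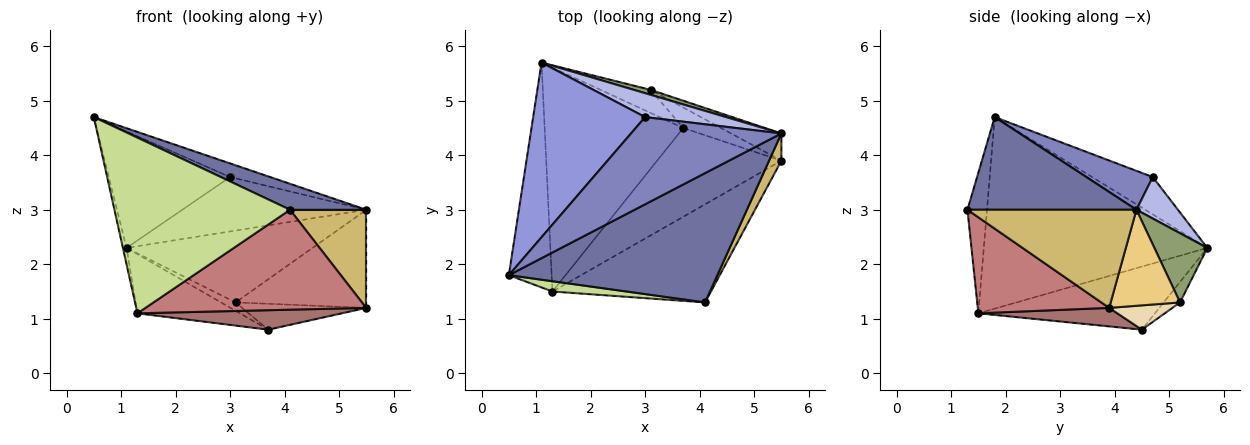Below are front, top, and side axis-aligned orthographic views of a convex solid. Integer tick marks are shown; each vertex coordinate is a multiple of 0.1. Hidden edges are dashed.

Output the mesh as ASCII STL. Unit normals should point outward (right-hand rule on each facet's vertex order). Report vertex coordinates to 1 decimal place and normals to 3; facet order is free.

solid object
 facet normal 0.399 -0.180 0.899
  outer loop
   vertex 4.1 1.3 3.0
   vertex 5.5 4.4 3.0
   vertex 0.5 1.8 4.7
  endloop
 endfacet
 facet normal 0.248 0.150 0.957
  outer loop
   vertex 3.0 4.7 3.6
   vertex 0.5 1.8 4.7
   vertex 5.5 4.4 3.0
  endloop
 endfacet
 facet normal -0.267 0.535 0.802
  outer loop
   vertex 3.0 4.7 3.6
   vertex 1.1 5.7 2.3
   vertex 0.5 1.8 4.7
  endloop
 endfacet
 facet normal 0.202 0.897 0.394
  outer loop
   vertex 3.0 4.7 3.6
   vertex 5.5 4.4 3.0
   vertex 1.1 5.7 2.3
  endloop
 endfacet
 facet normal 0.273 0.960 0.066
  outer loop
   vertex 3.1 5.2 1.3
   vertex 1.1 5.7 2.3
   vertex 5.5 4.4 3.0
  endloop
 endfacet
 facet normal -0.359 0.319 -0.877
  outer loop
   vertex 3.1 5.2 1.3
   vertex 3.7 4.5 0.8
   vertex 1.1 5.7 2.3
  endloop
 endfacet
 facet normal -0.110 -0.992 0.058
  outer loop
   vertex 1.3 1.5 1.1
   vertex 4.1 1.3 3.0
   vertex 0.5 1.8 4.7
  endloop
 endfacet
 facet normal -0.976 0.016 -0.218
  outer loop
   vertex 1.3 1.5 1.1
   vertex 0.5 1.8 4.7
   vertex 1.1 5.7 2.3
  endloop
 endfacet
 facet normal -0.403 0.234 -0.885
  outer loop
   vertex 1.3 1.5 1.1
   vertex 1.1 5.7 2.3
   vertex 3.7 4.5 0.8
  endloop
 endfacet
 facet normal 0.905 -0.409 0.114
  outer loop
   vertex 5.5 3.9 1.2
   vertex 5.5 4.4 3.0
   vertex 4.1 1.3 3.0
  endloop
 endfacet
 facet normal 0.455 0.858 -0.238
  outer loop
   vertex 5.5 3.9 1.2
   vertex 3.1 5.2 1.3
   vertex 5.5 4.4 3.0
  endloop
 endfacet
 facet normal 0.371 0.729 -0.575
  outer loop
   vertex 5.5 3.9 1.2
   vertex 3.7 4.5 0.8
   vertex 3.1 5.2 1.3
  endloop
 endfacet
 facet normal 0.144 -0.212 -0.967
  outer loop
   vertex 5.5 3.9 1.2
   vertex 1.3 1.5 1.1
   vertex 3.7 4.5 0.8
  endloop
 endfacet
 facet normal 0.391 -0.657 -0.645
  outer loop
   vertex 5.5 3.9 1.2
   vertex 4.1 1.3 3.0
   vertex 1.3 1.5 1.1
  endloop
 endfacet
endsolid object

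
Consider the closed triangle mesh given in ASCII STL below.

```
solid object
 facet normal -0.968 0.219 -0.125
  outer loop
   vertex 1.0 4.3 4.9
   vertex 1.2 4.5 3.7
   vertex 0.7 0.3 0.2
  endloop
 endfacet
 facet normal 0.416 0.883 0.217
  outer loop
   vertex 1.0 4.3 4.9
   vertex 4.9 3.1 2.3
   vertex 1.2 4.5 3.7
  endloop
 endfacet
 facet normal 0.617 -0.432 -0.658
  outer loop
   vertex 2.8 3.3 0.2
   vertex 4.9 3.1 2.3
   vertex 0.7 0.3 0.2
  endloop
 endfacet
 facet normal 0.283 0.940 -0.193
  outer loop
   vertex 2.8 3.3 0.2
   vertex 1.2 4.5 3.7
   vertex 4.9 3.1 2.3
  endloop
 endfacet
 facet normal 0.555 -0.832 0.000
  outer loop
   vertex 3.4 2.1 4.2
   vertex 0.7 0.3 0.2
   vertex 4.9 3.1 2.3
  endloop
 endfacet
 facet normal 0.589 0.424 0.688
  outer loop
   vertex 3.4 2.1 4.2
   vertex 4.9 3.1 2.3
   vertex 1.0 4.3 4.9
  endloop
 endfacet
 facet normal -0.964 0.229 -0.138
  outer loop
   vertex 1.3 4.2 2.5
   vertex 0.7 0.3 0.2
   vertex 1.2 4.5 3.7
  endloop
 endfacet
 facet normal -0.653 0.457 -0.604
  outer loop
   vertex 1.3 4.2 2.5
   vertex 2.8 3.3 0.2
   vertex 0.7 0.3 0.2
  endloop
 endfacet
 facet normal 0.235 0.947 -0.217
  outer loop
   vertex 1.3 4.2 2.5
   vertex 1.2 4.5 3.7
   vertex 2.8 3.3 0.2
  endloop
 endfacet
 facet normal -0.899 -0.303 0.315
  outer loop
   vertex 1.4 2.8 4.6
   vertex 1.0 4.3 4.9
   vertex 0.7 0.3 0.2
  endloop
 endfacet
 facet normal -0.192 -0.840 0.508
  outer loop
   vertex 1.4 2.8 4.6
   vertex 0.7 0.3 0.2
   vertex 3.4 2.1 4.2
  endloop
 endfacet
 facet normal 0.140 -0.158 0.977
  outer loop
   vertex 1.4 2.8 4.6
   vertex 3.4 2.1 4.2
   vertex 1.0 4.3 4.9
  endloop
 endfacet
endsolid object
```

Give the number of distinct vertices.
8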